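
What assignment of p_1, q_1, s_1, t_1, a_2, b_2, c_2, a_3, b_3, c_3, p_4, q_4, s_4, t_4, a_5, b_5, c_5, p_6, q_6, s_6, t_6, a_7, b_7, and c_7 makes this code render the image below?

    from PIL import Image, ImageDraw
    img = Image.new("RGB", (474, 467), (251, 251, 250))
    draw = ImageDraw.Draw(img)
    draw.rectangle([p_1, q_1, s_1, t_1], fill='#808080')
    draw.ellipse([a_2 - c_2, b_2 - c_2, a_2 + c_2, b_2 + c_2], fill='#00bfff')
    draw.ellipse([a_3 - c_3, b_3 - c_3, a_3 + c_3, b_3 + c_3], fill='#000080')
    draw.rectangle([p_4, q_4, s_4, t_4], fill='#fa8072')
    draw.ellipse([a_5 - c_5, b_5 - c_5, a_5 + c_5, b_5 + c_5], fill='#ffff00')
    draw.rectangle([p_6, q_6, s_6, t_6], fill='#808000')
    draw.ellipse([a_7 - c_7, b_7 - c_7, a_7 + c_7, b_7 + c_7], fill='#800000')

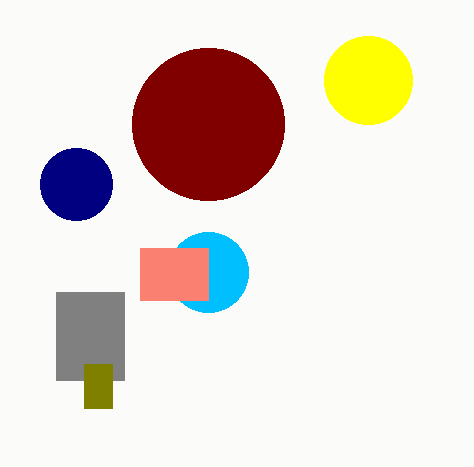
p_1 = 56; q_1 = 292; s_1 = 124; t_1 = 380; a_2 = 208; b_2 = 272; c_2 = 40; a_3 = 76; b_3 = 184; c_3 = 36; p_4 = 140; q_4 = 248; s_4 = 208; t_4 = 300; a_5 = 368; b_5 = 80; c_5 = 44; p_6 = 84; q_6 = 364; s_6 = 112; t_6 = 408; a_7 = 208; b_7 = 124; c_7 = 76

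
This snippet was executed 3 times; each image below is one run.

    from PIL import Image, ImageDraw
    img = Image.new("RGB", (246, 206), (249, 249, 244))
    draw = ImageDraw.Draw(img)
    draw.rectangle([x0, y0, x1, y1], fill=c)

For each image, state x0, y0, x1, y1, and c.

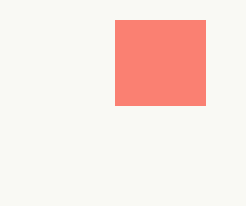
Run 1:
x0 = 115; y0 = 20; x1 = 205; y1 = 105; c = 'salmon'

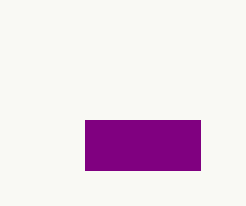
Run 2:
x0 = 85; y0 = 120; x1 = 200; y1 = 170; c = 'purple'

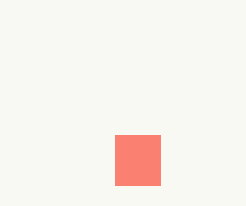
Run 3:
x0 = 115
y0 = 135
x1 = 160
y1 = 185
c = 'salmon'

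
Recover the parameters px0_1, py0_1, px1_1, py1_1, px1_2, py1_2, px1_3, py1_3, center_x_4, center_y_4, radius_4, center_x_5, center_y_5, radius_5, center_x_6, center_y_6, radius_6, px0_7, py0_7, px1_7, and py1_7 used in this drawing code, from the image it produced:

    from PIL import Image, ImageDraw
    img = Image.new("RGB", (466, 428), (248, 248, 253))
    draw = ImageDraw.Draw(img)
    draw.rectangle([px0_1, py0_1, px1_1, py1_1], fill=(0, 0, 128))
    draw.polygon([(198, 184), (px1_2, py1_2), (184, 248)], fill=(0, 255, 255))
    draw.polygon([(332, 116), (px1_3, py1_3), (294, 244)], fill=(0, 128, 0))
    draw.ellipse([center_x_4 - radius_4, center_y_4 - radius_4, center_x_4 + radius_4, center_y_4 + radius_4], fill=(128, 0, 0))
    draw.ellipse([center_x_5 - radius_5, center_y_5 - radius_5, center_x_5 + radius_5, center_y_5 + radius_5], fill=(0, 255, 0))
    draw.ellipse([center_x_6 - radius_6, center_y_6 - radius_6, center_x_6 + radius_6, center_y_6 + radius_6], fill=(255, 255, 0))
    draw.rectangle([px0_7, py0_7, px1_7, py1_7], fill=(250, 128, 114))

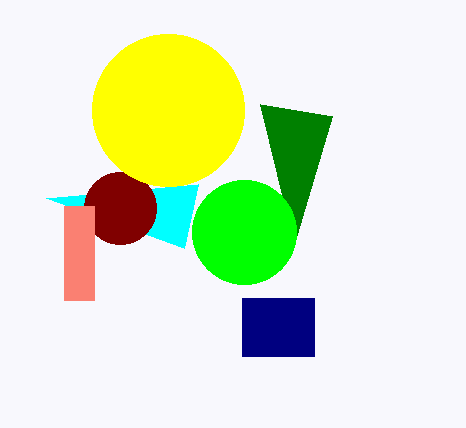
px0_1 = 242, py0_1 = 298, px1_1 = 314, py1_1 = 356, px1_2 = 46, py1_2 = 198, px1_3 = 260, py1_3 = 104, center_x_4 = 120, center_y_4 = 208, radius_4 = 36, center_x_5 = 244, center_y_5 = 232, radius_5 = 52, center_x_6 = 168, center_y_6 = 110, radius_6 = 76, px0_7 = 64, py0_7 = 206, px1_7 = 94, py1_7 = 300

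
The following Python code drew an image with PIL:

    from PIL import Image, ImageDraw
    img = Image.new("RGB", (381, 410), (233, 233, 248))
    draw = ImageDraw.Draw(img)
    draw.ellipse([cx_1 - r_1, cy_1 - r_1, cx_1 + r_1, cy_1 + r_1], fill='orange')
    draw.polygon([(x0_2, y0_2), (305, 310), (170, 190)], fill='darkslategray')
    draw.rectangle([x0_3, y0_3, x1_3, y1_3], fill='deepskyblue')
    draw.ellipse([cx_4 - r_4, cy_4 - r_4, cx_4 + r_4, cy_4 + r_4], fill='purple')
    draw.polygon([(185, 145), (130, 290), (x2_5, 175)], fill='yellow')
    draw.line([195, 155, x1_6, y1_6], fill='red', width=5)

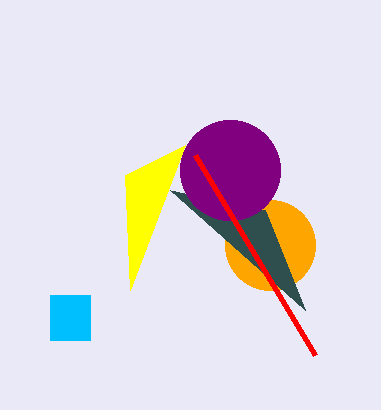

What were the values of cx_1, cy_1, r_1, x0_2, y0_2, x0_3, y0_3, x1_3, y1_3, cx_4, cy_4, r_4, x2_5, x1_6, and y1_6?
cx_1 = 270, cy_1 = 245, r_1 = 45, x0_2 = 265, y0_2 = 210, x0_3 = 50, y0_3 = 295, x1_3 = 90, y1_3 = 340, cx_4 = 230, cy_4 = 170, r_4 = 50, x2_5 = 125, x1_6 = 315, y1_6 = 355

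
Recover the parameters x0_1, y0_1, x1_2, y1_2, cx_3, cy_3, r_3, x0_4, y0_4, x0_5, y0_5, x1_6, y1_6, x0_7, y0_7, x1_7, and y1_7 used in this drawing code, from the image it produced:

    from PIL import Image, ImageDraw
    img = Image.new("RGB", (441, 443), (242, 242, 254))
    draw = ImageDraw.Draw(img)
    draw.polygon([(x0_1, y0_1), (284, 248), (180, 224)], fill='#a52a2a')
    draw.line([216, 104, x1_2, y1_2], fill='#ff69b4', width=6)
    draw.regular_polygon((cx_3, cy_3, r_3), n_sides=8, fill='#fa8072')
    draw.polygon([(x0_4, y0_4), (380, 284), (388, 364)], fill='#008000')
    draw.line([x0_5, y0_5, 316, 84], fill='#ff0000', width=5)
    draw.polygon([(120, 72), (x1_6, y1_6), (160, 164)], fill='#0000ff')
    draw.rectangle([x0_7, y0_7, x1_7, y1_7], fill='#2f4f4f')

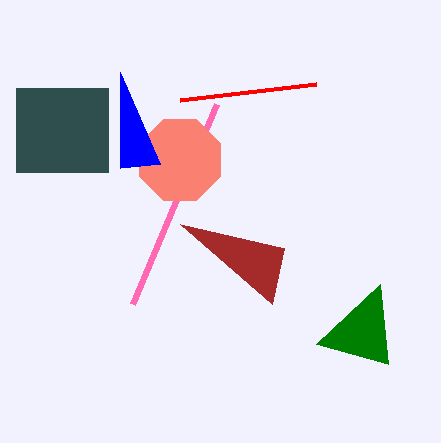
x0_1 = 272; y0_1 = 304; x1_2 = 132; y1_2 = 304; cx_3 = 180; cy_3 = 160; r_3 = 44; x0_4 = 316; y0_4 = 344; x0_5 = 180; y0_5 = 100; x1_6 = 120; y1_6 = 168; x0_7 = 16; y0_7 = 88; x1_7 = 108; y1_7 = 172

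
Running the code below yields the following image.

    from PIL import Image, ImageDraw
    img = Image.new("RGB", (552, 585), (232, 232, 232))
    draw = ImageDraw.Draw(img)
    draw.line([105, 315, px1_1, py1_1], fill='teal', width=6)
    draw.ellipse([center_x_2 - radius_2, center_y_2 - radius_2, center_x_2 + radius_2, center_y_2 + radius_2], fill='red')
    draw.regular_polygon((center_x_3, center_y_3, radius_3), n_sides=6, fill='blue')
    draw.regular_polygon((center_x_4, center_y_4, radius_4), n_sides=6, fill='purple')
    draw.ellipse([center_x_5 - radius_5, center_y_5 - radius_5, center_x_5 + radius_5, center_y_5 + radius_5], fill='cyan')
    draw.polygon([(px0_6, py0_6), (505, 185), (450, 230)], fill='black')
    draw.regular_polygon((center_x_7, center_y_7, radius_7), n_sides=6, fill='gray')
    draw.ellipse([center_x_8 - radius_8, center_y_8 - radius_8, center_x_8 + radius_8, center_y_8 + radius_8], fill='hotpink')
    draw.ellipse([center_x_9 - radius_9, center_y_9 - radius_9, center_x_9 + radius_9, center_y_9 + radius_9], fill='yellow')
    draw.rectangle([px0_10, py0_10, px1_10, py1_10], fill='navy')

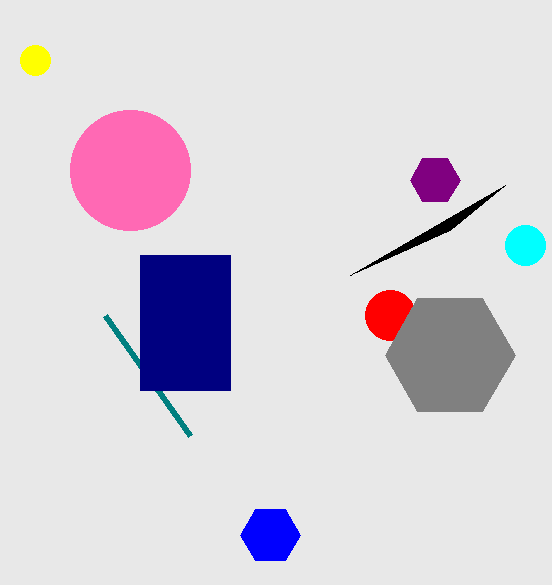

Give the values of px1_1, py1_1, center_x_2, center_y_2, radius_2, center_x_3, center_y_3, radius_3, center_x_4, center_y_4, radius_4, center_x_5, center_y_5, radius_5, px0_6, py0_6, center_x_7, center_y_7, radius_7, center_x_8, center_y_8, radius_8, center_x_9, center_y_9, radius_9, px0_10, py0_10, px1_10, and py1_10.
px1_1 = 190
py1_1 = 435
center_x_2 = 390
center_y_2 = 315
radius_2 = 25
center_x_3 = 270
center_y_3 = 535
radius_3 = 30
center_x_4 = 435
center_y_4 = 180
radius_4 = 25
center_x_5 = 525
center_y_5 = 245
radius_5 = 20
px0_6 = 350
py0_6 = 275
center_x_7 = 450
center_y_7 = 355
radius_7 = 65
center_x_8 = 130
center_y_8 = 170
radius_8 = 60
center_x_9 = 35
center_y_9 = 60
radius_9 = 15
px0_10 = 140
py0_10 = 255
px1_10 = 230
py1_10 = 390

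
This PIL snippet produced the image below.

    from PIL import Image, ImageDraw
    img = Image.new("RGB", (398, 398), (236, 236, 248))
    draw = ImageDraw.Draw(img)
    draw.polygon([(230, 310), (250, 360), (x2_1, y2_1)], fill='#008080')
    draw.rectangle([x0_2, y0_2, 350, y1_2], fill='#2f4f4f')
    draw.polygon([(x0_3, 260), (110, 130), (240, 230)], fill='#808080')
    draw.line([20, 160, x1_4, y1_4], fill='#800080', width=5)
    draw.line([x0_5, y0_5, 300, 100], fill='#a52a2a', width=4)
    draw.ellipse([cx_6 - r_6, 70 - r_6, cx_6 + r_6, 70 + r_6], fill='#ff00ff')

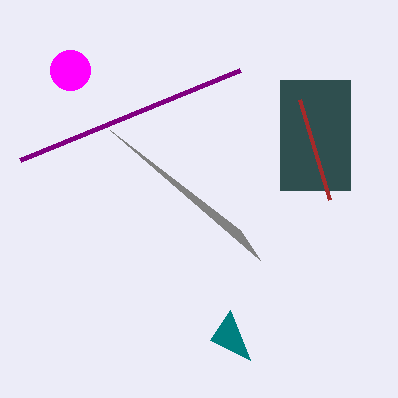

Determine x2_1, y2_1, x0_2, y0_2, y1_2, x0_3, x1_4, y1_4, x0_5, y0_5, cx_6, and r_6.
x2_1 = 210
y2_1 = 340
x0_2 = 280
y0_2 = 80
y1_2 = 190
x0_3 = 260
x1_4 = 240
y1_4 = 70
x0_5 = 330
y0_5 = 200
cx_6 = 70
r_6 = 20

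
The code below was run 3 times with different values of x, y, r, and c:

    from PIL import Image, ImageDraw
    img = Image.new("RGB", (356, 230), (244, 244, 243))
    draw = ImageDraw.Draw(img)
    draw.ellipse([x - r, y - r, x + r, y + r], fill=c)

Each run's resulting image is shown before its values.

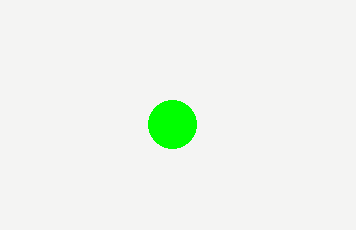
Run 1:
x = 172, y = 124, r = 24, c = 'lime'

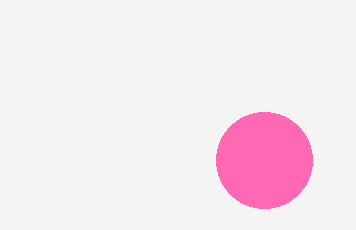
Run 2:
x = 264; y = 160; r = 48; c = 'hotpink'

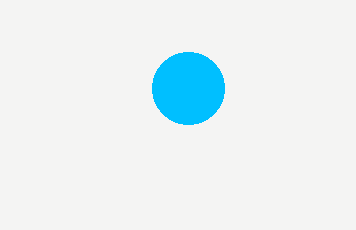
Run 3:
x = 188; y = 88; r = 36; c = 'deepskyblue'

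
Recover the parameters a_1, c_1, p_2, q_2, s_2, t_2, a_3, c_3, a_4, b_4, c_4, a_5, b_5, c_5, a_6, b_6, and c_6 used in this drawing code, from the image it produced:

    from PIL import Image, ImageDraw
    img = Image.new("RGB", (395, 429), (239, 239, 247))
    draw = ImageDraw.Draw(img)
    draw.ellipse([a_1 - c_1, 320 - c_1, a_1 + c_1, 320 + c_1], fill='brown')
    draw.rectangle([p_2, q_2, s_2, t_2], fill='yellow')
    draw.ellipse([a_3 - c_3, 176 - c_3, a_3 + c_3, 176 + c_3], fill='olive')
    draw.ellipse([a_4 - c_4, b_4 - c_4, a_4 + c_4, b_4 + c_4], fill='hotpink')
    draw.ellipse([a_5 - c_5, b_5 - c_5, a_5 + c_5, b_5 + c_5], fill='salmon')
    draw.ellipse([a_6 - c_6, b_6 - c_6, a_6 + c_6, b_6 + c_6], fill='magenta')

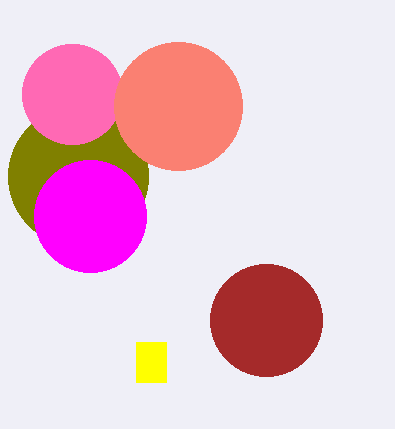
a_1 = 266, c_1 = 56, p_2 = 136, q_2 = 342, s_2 = 166, t_2 = 382, a_3 = 78, c_3 = 70, a_4 = 72, b_4 = 94, c_4 = 50, a_5 = 178, b_5 = 106, c_5 = 64, a_6 = 90, b_6 = 216, c_6 = 56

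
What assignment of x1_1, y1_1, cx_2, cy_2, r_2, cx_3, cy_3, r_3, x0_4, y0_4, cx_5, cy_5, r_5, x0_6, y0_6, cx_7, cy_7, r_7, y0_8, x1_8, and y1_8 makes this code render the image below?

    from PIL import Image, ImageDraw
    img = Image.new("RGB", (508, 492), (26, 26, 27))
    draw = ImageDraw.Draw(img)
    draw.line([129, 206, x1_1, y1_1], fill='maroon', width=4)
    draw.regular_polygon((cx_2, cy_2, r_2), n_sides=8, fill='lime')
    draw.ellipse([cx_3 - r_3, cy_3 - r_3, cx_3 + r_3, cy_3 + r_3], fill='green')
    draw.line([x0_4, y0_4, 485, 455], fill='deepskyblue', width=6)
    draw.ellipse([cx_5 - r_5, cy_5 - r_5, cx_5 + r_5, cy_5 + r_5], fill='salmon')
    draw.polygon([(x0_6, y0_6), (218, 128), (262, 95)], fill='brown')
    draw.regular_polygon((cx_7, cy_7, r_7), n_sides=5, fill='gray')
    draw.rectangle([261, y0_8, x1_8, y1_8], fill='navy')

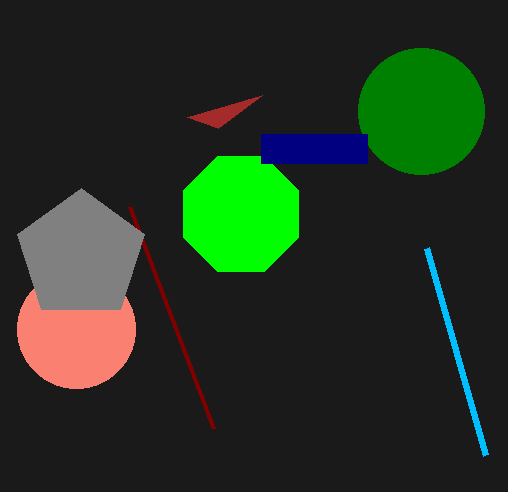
x1_1 = 213
y1_1 = 428
cx_2 = 241
cy_2 = 214
r_2 = 62
cx_3 = 421
cy_3 = 111
r_3 = 63
x0_4 = 426
y0_4 = 248
cx_5 = 76
cy_5 = 329
r_5 = 59
x0_6 = 187
y0_6 = 117
cx_7 = 81
cy_7 = 255
r_7 = 67
y0_8 = 134
x1_8 = 367
y1_8 = 163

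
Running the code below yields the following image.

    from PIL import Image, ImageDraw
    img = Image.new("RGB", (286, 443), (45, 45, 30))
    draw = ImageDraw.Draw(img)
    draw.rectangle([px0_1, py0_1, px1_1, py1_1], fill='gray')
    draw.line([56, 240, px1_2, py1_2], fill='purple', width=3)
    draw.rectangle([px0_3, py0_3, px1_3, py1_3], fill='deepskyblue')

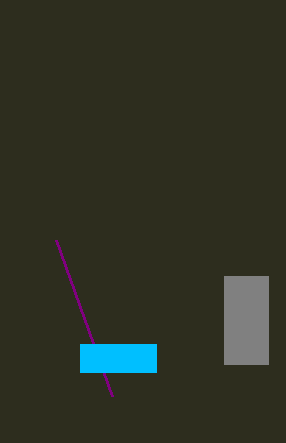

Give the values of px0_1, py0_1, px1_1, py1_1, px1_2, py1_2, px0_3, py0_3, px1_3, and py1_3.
px0_1 = 224; py0_1 = 276; px1_1 = 268; py1_1 = 364; px1_2 = 112; py1_2 = 396; px0_3 = 80; py0_3 = 344; px1_3 = 156; py1_3 = 372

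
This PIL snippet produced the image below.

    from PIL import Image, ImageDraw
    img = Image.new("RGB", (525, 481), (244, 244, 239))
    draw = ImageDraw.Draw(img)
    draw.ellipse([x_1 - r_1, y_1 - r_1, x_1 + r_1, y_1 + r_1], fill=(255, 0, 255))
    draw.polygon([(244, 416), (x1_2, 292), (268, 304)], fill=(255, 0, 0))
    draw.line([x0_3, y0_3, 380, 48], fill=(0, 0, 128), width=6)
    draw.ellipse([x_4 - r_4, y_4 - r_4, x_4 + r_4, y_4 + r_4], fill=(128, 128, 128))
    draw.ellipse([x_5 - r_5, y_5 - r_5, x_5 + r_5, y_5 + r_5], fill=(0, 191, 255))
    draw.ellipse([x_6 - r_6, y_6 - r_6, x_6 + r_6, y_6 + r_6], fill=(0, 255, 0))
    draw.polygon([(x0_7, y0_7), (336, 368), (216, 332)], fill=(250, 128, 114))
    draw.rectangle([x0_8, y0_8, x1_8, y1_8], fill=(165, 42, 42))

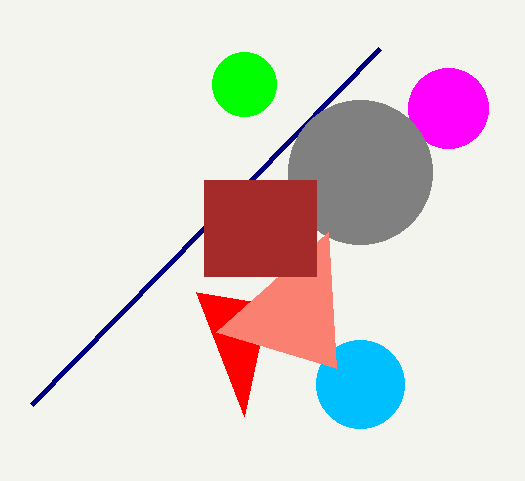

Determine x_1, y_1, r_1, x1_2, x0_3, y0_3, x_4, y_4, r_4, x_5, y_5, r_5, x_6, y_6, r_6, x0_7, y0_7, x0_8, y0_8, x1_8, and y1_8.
x_1 = 448
y_1 = 108
r_1 = 40
x1_2 = 196
x0_3 = 32
y0_3 = 404
x_4 = 360
y_4 = 172
r_4 = 72
x_5 = 360
y_5 = 384
r_5 = 44
x_6 = 244
y_6 = 84
r_6 = 32
x0_7 = 328
y0_7 = 232
x0_8 = 204
y0_8 = 180
x1_8 = 316
y1_8 = 276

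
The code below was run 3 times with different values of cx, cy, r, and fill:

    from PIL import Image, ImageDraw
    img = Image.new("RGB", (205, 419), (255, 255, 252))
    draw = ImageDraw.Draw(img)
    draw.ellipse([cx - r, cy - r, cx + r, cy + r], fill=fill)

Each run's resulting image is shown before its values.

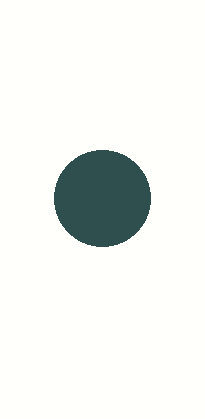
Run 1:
cx = 102, cy = 198, r = 48, fill = 'darkslategray'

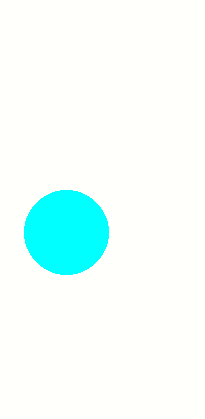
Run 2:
cx = 66, cy = 232, r = 42, fill = 'cyan'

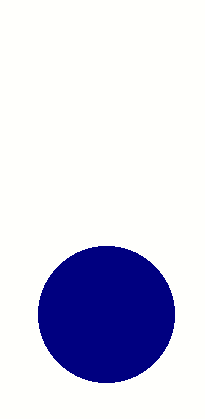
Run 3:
cx = 106, cy = 314, r = 68, fill = 'navy'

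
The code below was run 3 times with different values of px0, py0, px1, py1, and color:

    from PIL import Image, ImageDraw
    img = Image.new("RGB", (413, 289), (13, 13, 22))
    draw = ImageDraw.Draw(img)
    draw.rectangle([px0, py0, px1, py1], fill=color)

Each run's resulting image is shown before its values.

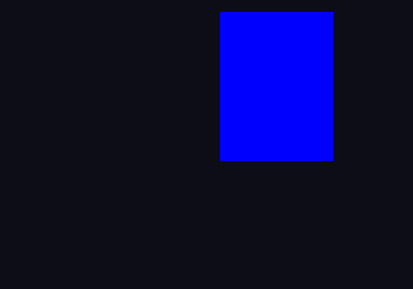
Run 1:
px0 = 220, py0 = 12, px1 = 332, py1 = 160, color = 'blue'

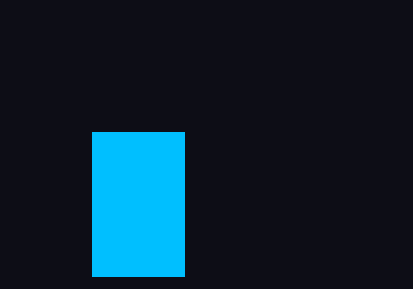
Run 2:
px0 = 92, py0 = 132, px1 = 184, py1 = 276, color = 'deepskyblue'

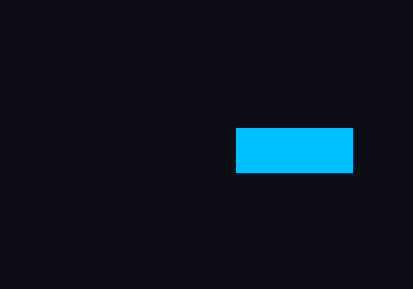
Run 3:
px0 = 236, py0 = 128, px1 = 352, py1 = 172, color = 'deepskyblue'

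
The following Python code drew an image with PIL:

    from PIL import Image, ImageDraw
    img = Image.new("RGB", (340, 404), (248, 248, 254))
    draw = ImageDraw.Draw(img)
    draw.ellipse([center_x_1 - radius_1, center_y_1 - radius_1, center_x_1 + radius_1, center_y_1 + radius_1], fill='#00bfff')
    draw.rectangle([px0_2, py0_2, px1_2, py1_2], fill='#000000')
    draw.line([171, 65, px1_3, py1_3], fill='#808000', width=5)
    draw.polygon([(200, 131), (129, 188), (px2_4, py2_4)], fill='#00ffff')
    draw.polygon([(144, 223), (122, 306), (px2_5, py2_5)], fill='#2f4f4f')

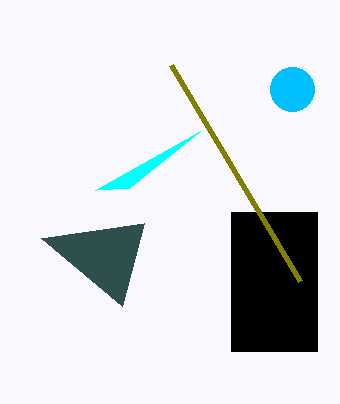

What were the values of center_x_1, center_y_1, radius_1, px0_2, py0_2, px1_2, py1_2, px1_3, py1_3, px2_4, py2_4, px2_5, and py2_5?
center_x_1 = 292
center_y_1 = 89
radius_1 = 22
px0_2 = 231
py0_2 = 212
px1_2 = 317
py1_2 = 351
px1_3 = 300
py1_3 = 281
px2_4 = 95
py2_4 = 190
px2_5 = 41
py2_5 = 238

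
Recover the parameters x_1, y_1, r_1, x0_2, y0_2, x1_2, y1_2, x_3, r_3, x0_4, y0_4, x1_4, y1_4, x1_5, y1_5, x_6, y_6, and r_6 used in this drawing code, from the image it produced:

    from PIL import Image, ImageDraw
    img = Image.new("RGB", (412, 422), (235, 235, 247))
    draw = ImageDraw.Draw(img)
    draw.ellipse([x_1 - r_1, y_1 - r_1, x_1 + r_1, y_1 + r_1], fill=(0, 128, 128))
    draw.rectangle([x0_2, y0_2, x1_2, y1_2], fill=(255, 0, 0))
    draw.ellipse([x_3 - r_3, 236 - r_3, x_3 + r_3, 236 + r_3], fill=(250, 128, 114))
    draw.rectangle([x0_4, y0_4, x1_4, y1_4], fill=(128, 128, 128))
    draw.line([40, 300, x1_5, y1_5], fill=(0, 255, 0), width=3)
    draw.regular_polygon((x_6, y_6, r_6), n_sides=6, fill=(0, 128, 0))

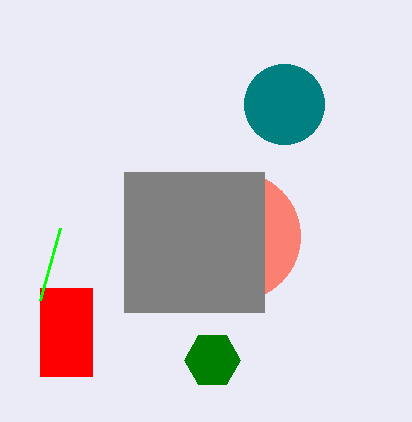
x_1 = 284; y_1 = 104; r_1 = 40; x0_2 = 40; y0_2 = 288; x1_2 = 92; y1_2 = 376; x_3 = 236; r_3 = 64; x0_4 = 124; y0_4 = 172; x1_4 = 264; y1_4 = 312; x1_5 = 60; y1_5 = 228; x_6 = 212; y_6 = 360; r_6 = 28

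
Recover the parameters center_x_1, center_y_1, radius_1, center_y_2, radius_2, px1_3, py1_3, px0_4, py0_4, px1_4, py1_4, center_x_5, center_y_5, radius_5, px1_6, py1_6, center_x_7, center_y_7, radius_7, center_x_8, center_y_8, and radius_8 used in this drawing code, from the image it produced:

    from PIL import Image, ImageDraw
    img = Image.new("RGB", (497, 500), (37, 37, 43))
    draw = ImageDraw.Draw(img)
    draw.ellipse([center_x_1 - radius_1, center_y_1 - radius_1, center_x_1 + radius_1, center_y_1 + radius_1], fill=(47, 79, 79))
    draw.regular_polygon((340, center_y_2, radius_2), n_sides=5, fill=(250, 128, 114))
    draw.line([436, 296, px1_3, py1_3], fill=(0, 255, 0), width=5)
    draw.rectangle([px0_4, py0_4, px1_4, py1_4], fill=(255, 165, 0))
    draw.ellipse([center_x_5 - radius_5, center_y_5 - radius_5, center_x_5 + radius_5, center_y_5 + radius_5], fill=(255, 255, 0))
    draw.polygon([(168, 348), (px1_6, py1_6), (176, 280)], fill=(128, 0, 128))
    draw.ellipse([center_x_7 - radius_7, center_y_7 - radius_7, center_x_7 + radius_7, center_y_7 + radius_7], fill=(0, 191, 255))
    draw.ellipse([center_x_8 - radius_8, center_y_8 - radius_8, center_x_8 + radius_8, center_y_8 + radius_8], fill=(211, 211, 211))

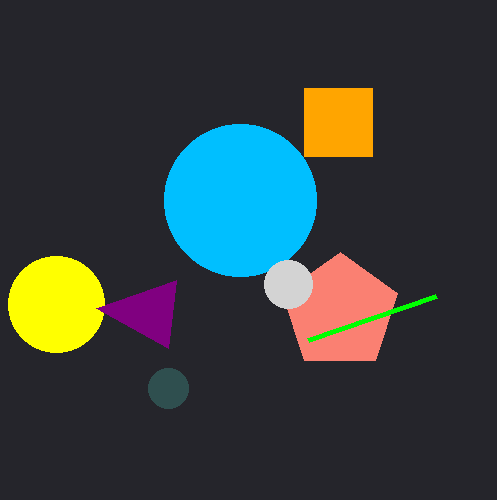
center_x_1 = 168, center_y_1 = 388, radius_1 = 20, center_y_2 = 312, radius_2 = 60, px1_3 = 308, py1_3 = 340, px0_4 = 304, py0_4 = 88, px1_4 = 372, py1_4 = 156, center_x_5 = 56, center_y_5 = 304, radius_5 = 48, px1_6 = 96, py1_6 = 308, center_x_7 = 240, center_y_7 = 200, radius_7 = 76, center_x_8 = 288, center_y_8 = 284, radius_8 = 24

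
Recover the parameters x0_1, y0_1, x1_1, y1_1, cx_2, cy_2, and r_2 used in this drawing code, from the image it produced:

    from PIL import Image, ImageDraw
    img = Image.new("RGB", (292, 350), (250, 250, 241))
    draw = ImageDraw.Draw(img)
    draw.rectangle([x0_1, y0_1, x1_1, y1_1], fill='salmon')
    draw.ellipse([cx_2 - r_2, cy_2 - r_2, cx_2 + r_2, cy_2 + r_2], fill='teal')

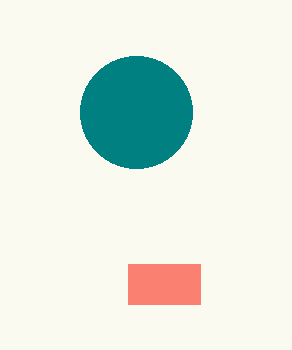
x0_1 = 128, y0_1 = 264, x1_1 = 200, y1_1 = 304, cx_2 = 136, cy_2 = 112, r_2 = 56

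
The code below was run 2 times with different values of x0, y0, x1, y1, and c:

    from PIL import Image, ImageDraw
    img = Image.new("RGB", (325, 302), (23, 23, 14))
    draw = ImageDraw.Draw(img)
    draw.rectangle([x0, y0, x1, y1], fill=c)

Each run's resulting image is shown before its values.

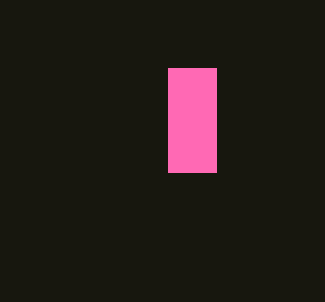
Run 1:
x0 = 168
y0 = 68
x1 = 216
y1 = 172
c = 'hotpink'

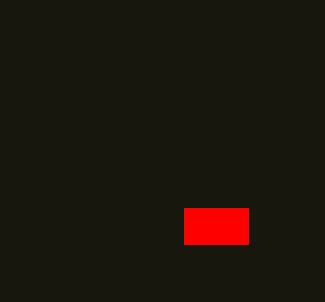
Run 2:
x0 = 184, y0 = 208, x1 = 248, y1 = 244, c = 'red'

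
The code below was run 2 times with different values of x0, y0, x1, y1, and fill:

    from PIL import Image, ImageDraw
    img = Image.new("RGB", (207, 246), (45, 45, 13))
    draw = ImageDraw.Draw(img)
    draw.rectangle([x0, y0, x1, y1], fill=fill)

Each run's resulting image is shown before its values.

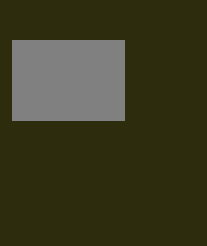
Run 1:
x0 = 12
y0 = 40
x1 = 124
y1 = 120
fill = 'gray'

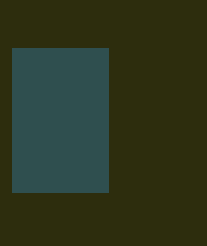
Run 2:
x0 = 12, y0 = 48, x1 = 108, y1 = 192, fill = 'darkslategray'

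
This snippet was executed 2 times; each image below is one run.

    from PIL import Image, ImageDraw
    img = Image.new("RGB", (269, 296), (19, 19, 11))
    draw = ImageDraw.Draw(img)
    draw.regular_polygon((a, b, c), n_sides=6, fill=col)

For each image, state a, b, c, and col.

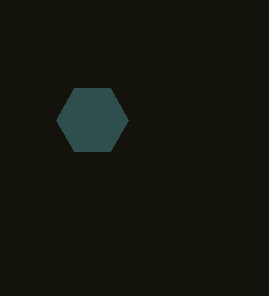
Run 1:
a = 92, b = 120, c = 36, col = 'darkslategray'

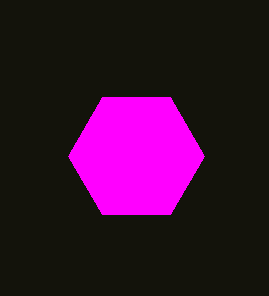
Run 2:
a = 136
b = 156
c = 68
col = 'magenta'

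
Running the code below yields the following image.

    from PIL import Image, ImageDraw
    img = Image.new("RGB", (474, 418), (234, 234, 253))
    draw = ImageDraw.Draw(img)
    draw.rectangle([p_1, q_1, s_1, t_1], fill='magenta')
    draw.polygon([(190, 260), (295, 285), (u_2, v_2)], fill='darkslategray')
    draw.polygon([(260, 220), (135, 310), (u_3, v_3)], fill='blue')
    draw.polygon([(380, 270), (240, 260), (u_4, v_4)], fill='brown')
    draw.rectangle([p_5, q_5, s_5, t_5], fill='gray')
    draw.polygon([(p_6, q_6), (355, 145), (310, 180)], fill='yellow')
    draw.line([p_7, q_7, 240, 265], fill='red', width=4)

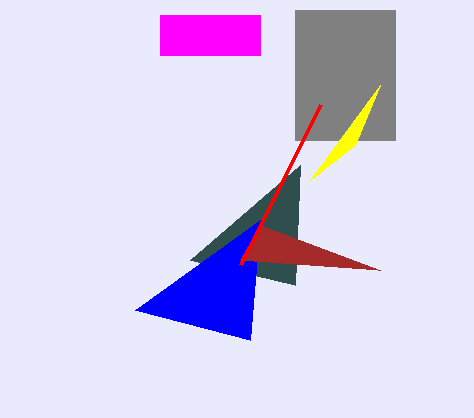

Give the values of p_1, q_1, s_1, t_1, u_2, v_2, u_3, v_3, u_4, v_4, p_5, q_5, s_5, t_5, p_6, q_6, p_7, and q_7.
p_1 = 160; q_1 = 15; s_1 = 260; t_1 = 55; u_2 = 300; v_2 = 165; u_3 = 250; v_3 = 340; u_4 = 260; v_4 = 225; p_5 = 295; q_5 = 10; s_5 = 395; t_5 = 140; p_6 = 380; q_6 = 85; p_7 = 320; q_7 = 105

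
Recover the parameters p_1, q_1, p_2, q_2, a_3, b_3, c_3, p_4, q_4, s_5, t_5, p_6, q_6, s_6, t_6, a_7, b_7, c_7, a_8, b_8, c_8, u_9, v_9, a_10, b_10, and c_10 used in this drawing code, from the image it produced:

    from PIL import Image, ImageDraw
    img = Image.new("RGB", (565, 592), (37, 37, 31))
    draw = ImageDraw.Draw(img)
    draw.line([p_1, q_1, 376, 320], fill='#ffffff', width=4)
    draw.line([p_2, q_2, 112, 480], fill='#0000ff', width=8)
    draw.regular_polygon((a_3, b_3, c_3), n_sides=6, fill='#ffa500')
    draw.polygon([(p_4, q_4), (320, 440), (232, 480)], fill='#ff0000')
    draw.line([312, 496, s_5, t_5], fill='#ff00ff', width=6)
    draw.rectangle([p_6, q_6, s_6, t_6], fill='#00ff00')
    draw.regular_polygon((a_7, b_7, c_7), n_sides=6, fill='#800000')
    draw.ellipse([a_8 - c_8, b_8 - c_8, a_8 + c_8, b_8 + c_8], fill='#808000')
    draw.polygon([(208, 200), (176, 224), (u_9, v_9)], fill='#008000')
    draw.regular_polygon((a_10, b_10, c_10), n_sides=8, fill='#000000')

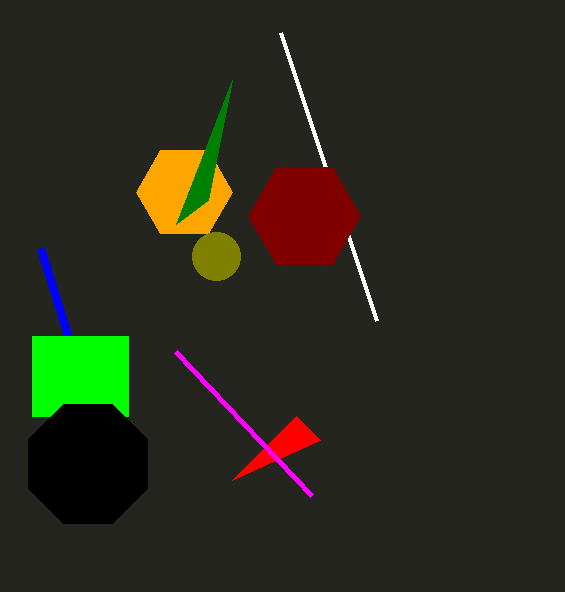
p_1 = 280; q_1 = 32; p_2 = 40; q_2 = 248; a_3 = 184; b_3 = 192; c_3 = 48; p_4 = 296; q_4 = 416; s_5 = 176; t_5 = 352; p_6 = 32; q_6 = 336; s_6 = 128; t_6 = 416; a_7 = 304; b_7 = 216; c_7 = 56; a_8 = 216; b_8 = 256; c_8 = 24; u_9 = 232; v_9 = 80; a_10 = 88; b_10 = 464; c_10 = 64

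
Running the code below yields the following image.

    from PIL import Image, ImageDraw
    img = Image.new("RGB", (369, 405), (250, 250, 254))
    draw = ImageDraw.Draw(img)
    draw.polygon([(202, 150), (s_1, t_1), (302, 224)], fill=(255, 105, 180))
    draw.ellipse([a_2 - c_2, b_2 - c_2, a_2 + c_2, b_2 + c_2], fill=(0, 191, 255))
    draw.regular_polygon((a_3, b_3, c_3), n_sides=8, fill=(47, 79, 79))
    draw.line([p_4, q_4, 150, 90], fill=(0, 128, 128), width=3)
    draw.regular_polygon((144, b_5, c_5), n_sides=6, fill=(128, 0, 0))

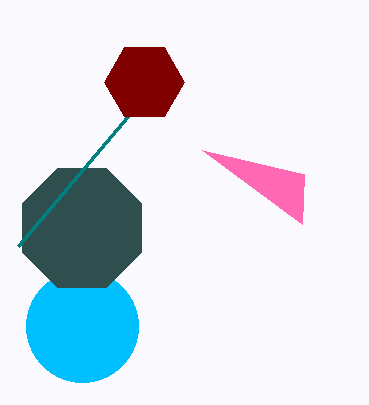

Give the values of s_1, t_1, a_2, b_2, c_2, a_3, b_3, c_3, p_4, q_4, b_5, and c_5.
s_1 = 304
t_1 = 174
a_2 = 82
b_2 = 326
c_2 = 56
a_3 = 82
b_3 = 228
c_3 = 64
p_4 = 18
q_4 = 246
b_5 = 82
c_5 = 40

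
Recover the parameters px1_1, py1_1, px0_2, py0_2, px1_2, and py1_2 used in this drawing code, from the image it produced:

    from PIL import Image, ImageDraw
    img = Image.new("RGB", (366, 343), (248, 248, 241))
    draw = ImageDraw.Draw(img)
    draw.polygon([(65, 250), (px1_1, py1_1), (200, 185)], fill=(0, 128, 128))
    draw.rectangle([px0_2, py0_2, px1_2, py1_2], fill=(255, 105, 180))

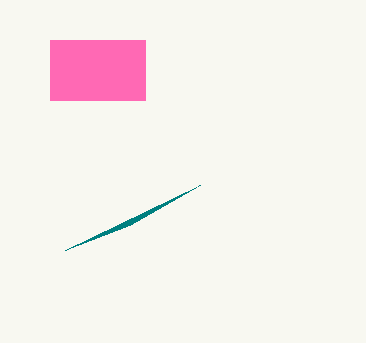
px1_1 = 130; py1_1 = 225; px0_2 = 50; py0_2 = 40; px1_2 = 145; py1_2 = 100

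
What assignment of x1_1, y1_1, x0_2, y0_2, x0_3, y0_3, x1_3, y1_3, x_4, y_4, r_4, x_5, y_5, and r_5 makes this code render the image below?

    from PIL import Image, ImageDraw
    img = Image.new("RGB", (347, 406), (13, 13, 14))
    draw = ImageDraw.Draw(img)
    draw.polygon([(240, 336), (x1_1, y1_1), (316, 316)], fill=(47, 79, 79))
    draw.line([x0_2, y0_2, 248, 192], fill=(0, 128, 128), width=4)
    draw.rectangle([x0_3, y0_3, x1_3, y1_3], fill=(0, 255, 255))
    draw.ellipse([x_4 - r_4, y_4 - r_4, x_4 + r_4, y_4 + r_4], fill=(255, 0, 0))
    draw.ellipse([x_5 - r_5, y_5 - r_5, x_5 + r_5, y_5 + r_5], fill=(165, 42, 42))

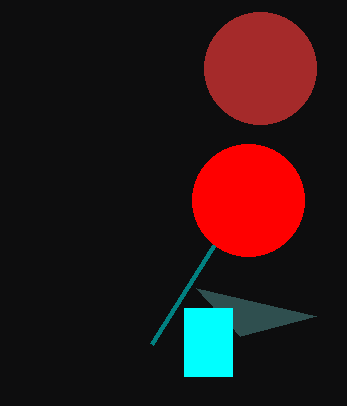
x1_1 = 196, y1_1 = 288, x0_2 = 152, y0_2 = 344, x0_3 = 184, y0_3 = 308, x1_3 = 232, y1_3 = 376, x_4 = 248, y_4 = 200, r_4 = 56, x_5 = 260, y_5 = 68, r_5 = 56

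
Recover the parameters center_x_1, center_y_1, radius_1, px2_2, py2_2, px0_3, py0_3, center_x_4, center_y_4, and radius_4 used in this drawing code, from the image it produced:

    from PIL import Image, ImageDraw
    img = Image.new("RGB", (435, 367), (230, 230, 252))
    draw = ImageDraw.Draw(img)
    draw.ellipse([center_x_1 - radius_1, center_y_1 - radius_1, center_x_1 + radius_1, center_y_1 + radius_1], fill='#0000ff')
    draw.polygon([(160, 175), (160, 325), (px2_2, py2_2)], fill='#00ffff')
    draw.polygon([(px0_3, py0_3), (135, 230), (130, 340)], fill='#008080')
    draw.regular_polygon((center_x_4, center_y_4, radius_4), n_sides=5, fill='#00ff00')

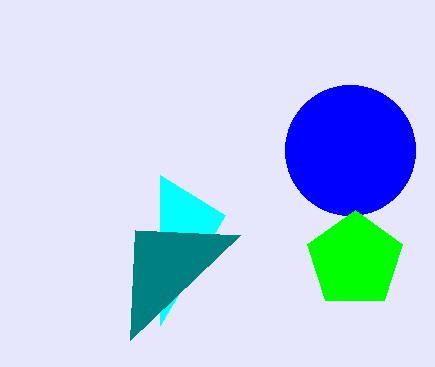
center_x_1 = 350; center_y_1 = 150; radius_1 = 65; px2_2 = 225; py2_2 = 215; px0_3 = 240; py0_3 = 235; center_x_4 = 355; center_y_4 = 260; radius_4 = 50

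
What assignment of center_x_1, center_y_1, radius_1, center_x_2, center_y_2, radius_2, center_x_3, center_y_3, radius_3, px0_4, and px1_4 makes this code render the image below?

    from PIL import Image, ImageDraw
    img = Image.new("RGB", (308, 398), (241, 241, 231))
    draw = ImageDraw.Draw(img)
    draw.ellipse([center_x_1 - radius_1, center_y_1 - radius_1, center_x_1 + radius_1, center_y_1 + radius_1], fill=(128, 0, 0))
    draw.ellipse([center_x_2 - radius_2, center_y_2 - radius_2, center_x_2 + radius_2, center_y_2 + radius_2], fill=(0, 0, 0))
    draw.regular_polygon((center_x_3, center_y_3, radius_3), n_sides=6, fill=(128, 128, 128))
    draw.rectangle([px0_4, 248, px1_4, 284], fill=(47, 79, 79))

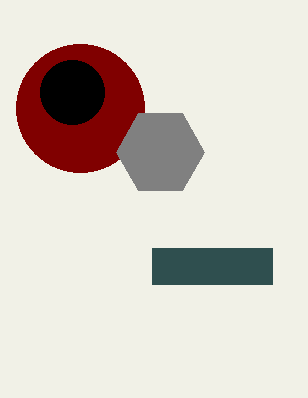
center_x_1 = 80
center_y_1 = 108
radius_1 = 64
center_x_2 = 72
center_y_2 = 92
radius_2 = 32
center_x_3 = 160
center_y_3 = 152
radius_3 = 44
px0_4 = 152
px1_4 = 272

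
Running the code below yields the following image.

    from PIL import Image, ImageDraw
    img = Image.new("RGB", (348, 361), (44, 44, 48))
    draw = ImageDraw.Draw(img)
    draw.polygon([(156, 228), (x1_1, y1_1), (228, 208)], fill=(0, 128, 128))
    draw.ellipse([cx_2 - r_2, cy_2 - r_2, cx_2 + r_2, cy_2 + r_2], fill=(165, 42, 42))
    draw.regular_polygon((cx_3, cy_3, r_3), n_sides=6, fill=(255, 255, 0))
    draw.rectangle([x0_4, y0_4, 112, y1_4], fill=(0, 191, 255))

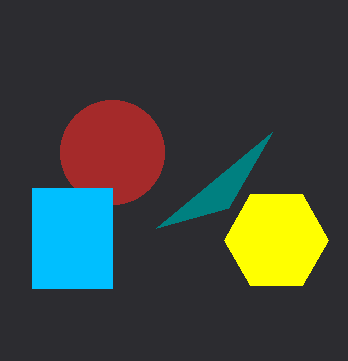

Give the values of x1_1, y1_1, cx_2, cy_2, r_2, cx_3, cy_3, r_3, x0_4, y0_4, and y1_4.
x1_1 = 272; y1_1 = 132; cx_2 = 112; cy_2 = 152; r_2 = 52; cx_3 = 276; cy_3 = 240; r_3 = 52; x0_4 = 32; y0_4 = 188; y1_4 = 288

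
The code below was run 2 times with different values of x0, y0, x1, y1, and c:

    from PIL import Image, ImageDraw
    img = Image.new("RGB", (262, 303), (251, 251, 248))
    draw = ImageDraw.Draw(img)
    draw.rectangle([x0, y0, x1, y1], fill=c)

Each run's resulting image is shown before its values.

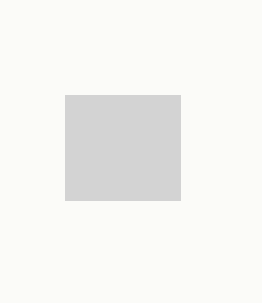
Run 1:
x0 = 65; y0 = 95; x1 = 180; y1 = 200; c = 'lightgray'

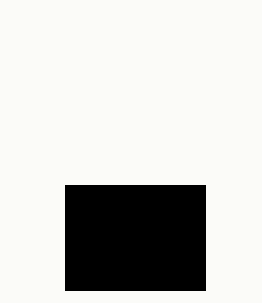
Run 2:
x0 = 65
y0 = 185
x1 = 205
y1 = 290
c = 'black'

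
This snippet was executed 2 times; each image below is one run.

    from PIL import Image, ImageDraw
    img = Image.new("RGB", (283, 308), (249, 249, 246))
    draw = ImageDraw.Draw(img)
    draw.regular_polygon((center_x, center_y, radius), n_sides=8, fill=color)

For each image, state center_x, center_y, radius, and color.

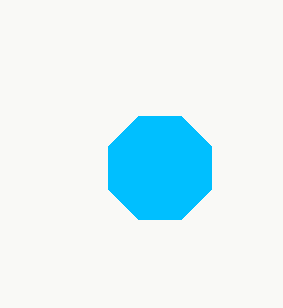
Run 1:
center_x = 160
center_y = 168
radius = 56
color = 'deepskyblue'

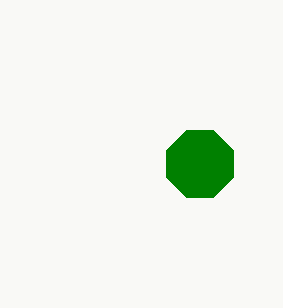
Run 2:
center_x = 200
center_y = 164
radius = 36
color = 'green'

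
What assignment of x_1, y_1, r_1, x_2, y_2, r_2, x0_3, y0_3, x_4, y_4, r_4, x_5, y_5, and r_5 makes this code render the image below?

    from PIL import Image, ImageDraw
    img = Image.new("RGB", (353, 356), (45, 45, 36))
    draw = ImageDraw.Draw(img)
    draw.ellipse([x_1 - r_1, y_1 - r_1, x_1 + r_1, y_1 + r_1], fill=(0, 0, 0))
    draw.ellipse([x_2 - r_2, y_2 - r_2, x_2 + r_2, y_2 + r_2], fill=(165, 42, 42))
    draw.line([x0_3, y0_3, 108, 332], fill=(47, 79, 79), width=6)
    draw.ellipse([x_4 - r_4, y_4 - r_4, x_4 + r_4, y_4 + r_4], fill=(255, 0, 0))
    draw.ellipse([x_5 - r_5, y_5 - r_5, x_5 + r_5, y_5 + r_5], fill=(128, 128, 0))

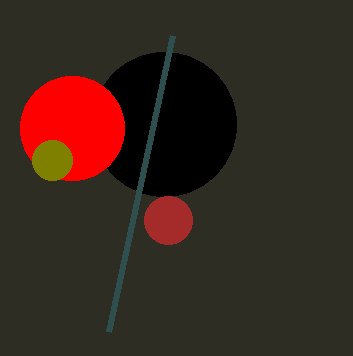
x_1 = 164; y_1 = 124; r_1 = 72; x_2 = 168; y_2 = 220; r_2 = 24; x0_3 = 172; y0_3 = 36; x_4 = 72; y_4 = 128; r_4 = 52; x_5 = 52; y_5 = 160; r_5 = 20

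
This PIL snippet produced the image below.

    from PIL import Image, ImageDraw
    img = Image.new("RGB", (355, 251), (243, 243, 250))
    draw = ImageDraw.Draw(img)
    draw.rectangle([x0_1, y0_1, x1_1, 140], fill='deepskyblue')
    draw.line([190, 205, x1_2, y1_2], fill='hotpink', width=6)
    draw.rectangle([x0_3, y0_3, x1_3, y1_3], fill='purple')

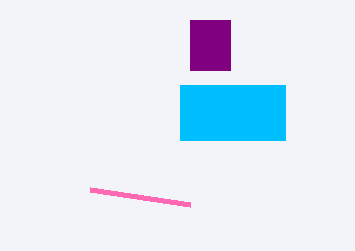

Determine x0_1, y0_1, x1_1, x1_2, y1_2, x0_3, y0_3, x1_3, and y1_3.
x0_1 = 180; y0_1 = 85; x1_1 = 285; x1_2 = 90; y1_2 = 190; x0_3 = 190; y0_3 = 20; x1_3 = 230; y1_3 = 70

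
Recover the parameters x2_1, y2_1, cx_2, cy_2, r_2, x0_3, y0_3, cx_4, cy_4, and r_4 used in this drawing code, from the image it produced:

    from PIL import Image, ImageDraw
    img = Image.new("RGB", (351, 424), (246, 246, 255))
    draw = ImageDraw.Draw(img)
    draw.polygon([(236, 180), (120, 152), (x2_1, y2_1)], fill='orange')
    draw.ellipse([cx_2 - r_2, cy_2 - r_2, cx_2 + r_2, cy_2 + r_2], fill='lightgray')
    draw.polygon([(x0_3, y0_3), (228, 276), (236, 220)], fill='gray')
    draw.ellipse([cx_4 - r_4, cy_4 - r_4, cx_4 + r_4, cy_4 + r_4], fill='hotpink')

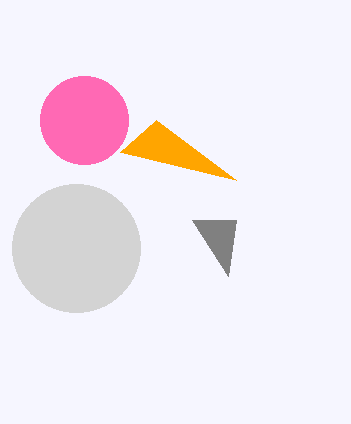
x2_1 = 156; y2_1 = 120; cx_2 = 76; cy_2 = 248; r_2 = 64; x0_3 = 192; y0_3 = 220; cx_4 = 84; cy_4 = 120; r_4 = 44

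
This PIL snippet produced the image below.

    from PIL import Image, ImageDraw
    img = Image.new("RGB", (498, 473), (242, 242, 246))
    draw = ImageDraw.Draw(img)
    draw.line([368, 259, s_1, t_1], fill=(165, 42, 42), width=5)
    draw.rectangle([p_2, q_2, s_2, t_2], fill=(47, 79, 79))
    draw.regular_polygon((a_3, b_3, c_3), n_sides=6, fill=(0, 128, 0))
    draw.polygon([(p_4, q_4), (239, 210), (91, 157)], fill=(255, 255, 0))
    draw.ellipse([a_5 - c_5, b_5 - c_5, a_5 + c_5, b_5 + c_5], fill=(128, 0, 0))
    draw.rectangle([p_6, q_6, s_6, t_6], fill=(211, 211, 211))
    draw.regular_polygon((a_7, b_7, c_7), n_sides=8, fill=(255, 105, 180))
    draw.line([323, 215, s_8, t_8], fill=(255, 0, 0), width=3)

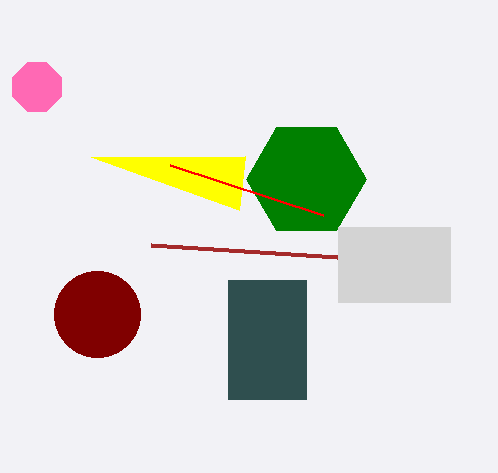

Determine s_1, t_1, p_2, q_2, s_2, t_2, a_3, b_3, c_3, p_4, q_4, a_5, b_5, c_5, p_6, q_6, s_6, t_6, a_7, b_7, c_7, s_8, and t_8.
s_1 = 151; t_1 = 245; p_2 = 228; q_2 = 280; s_2 = 306; t_2 = 399; a_3 = 306; b_3 = 179; c_3 = 60; p_4 = 245; q_4 = 156; a_5 = 97; b_5 = 314; c_5 = 43; p_6 = 338; q_6 = 227; s_6 = 450; t_6 = 302; a_7 = 37; b_7 = 87; c_7 = 26; s_8 = 170; t_8 = 165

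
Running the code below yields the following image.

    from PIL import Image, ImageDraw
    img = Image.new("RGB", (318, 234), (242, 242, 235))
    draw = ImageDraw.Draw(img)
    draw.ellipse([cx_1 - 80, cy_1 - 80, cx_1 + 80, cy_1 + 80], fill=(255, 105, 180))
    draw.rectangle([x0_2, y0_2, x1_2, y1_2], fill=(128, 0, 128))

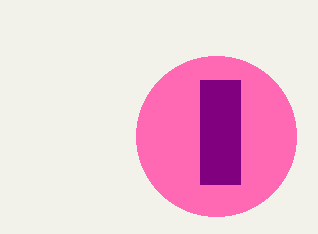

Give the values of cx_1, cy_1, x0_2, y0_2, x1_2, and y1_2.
cx_1 = 216
cy_1 = 136
x0_2 = 200
y0_2 = 80
x1_2 = 240
y1_2 = 184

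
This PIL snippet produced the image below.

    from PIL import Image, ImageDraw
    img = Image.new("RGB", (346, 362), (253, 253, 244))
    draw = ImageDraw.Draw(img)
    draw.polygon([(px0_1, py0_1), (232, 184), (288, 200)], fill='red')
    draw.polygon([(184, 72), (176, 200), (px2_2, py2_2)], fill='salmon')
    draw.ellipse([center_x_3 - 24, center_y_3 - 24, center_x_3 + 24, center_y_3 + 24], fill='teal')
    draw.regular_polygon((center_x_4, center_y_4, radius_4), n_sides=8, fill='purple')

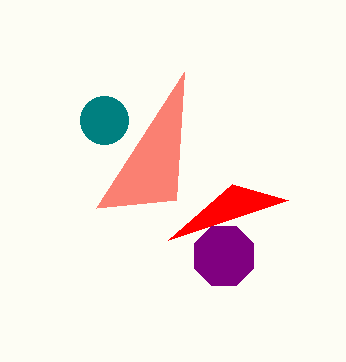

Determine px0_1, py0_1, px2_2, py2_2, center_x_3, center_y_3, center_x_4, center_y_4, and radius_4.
px0_1 = 168; py0_1 = 240; px2_2 = 96; py2_2 = 208; center_x_3 = 104; center_y_3 = 120; center_x_4 = 224; center_y_4 = 256; radius_4 = 32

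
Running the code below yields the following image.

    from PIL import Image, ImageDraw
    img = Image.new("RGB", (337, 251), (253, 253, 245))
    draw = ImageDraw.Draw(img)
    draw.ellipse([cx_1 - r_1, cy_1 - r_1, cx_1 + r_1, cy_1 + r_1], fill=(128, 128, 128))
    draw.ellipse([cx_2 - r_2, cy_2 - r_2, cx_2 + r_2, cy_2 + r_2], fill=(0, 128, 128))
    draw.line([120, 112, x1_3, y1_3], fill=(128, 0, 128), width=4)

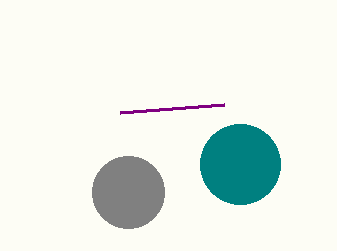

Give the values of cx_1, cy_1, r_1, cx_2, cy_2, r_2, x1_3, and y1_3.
cx_1 = 128
cy_1 = 192
r_1 = 36
cx_2 = 240
cy_2 = 164
r_2 = 40
x1_3 = 224
y1_3 = 104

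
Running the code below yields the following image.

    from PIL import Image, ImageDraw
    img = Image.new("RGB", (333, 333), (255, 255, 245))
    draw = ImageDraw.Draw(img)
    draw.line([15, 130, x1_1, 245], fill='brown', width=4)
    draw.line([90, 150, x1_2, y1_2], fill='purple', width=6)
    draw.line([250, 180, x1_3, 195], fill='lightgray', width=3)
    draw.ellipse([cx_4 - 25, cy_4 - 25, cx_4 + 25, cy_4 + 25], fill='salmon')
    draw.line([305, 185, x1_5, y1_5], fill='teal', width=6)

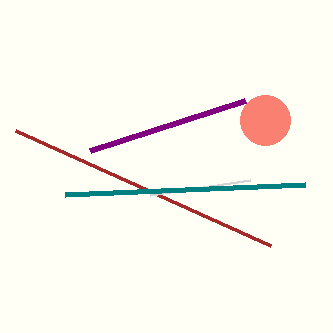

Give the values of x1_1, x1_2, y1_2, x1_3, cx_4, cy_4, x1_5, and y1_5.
x1_1 = 270; x1_2 = 245; y1_2 = 100; x1_3 = 150; cx_4 = 265; cy_4 = 120; x1_5 = 65; y1_5 = 195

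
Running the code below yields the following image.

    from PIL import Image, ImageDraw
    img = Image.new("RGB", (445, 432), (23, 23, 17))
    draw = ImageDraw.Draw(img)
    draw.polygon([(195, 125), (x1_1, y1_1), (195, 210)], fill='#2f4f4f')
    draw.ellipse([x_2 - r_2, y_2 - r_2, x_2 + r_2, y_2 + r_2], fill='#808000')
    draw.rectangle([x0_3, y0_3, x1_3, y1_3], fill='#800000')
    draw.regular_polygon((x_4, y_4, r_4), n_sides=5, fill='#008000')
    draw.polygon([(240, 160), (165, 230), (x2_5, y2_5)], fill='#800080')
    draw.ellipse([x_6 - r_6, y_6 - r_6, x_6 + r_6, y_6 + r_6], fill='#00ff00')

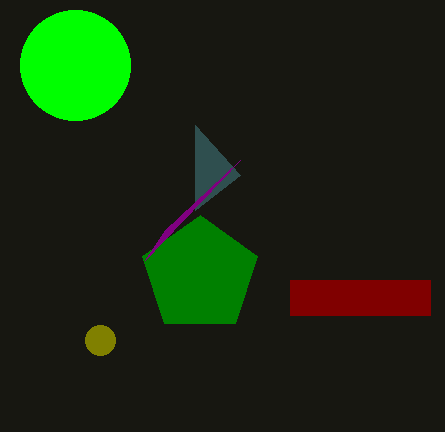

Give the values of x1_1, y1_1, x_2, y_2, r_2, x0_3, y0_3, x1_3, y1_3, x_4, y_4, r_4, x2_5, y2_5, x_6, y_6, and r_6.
x1_1 = 240
y1_1 = 175
x_2 = 100
y_2 = 340
r_2 = 15
x0_3 = 290
y0_3 = 280
x1_3 = 430
y1_3 = 315
x_4 = 200
y_4 = 275
r_4 = 60
x2_5 = 145
y2_5 = 260
x_6 = 75
y_6 = 65
r_6 = 55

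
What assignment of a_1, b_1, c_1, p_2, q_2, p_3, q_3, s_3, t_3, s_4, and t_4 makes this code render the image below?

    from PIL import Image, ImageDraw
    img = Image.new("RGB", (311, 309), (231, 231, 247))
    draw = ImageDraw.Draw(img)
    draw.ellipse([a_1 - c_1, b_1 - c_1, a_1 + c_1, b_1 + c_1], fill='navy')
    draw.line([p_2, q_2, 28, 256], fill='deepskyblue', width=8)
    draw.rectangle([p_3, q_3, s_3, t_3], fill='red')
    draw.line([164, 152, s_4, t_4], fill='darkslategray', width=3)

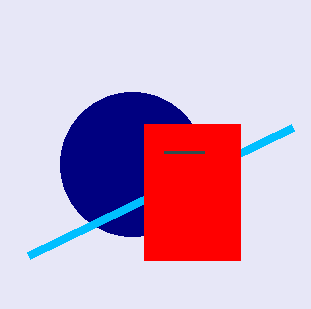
a_1 = 132, b_1 = 164, c_1 = 72, p_2 = 292, q_2 = 128, p_3 = 144, q_3 = 124, s_3 = 240, t_3 = 260, s_4 = 204, t_4 = 152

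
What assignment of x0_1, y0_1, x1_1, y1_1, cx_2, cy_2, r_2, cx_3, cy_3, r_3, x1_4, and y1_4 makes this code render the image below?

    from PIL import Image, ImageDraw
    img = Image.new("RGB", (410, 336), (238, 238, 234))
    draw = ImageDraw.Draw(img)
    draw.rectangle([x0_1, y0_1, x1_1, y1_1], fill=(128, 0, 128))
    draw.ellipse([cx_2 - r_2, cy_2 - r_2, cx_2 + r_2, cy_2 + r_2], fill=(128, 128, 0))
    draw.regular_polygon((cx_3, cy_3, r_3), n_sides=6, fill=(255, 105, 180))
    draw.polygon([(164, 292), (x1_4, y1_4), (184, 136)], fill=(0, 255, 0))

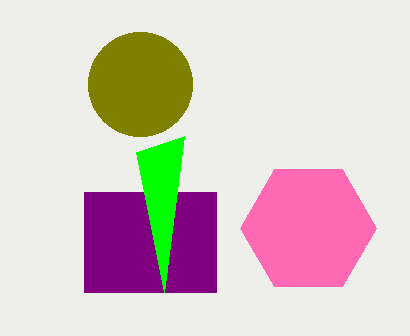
x0_1 = 84; y0_1 = 192; x1_1 = 216; y1_1 = 292; cx_2 = 140; cy_2 = 84; r_2 = 52; cx_3 = 308; cy_3 = 228; r_3 = 68; x1_4 = 136; y1_4 = 152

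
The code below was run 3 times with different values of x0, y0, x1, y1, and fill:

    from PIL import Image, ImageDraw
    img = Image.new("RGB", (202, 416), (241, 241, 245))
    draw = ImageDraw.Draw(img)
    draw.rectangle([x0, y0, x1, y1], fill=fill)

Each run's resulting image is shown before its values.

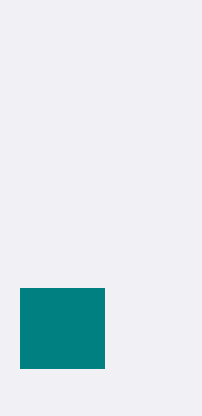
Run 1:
x0 = 20
y0 = 288
x1 = 104
y1 = 368
fill = 'teal'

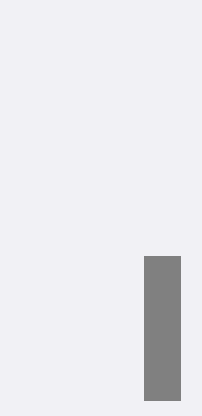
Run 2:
x0 = 144, y0 = 256, x1 = 180, y1 = 400, fill = 'gray'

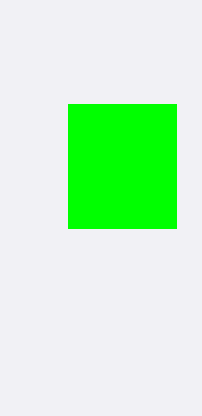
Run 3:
x0 = 68; y0 = 104; x1 = 176; y1 = 228; fill = 'lime'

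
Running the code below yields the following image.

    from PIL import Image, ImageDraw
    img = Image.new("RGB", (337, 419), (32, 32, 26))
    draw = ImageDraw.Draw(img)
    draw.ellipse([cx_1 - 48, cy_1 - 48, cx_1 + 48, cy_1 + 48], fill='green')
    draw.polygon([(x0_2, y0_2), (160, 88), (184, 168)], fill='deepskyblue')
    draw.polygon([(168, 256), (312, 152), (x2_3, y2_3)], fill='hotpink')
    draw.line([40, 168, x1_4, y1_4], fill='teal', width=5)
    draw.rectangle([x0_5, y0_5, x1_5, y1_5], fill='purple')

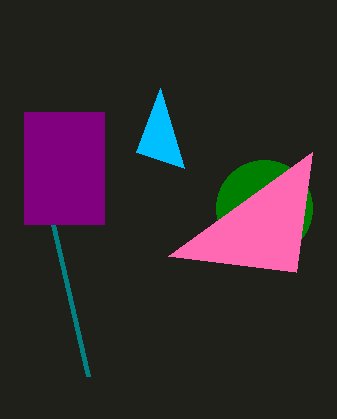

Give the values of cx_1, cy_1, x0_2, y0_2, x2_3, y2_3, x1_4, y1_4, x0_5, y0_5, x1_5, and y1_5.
cx_1 = 264
cy_1 = 208
x0_2 = 136
y0_2 = 152
x2_3 = 296
y2_3 = 272
x1_4 = 88
y1_4 = 376
x0_5 = 24
y0_5 = 112
x1_5 = 104
y1_5 = 224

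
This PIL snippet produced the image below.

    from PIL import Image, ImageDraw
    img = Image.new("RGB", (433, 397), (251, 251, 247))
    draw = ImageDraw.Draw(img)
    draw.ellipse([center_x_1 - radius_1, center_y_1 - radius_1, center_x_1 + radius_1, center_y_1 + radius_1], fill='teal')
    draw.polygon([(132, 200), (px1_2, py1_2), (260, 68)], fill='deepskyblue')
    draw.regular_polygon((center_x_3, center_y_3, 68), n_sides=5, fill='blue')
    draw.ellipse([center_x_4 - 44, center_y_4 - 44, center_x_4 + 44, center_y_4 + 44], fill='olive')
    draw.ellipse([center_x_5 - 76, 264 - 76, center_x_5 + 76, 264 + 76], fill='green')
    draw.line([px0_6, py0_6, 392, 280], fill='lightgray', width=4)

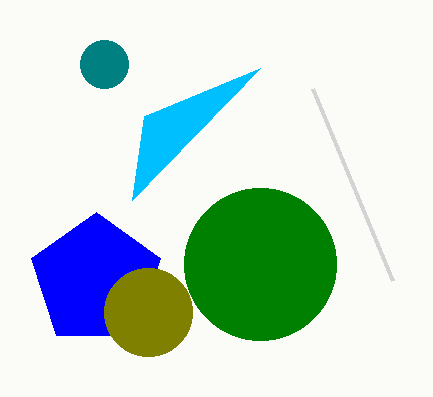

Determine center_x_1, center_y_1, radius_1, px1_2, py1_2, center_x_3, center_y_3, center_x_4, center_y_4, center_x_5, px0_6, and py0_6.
center_x_1 = 104; center_y_1 = 64; radius_1 = 24; px1_2 = 144; py1_2 = 116; center_x_3 = 96; center_y_3 = 280; center_x_4 = 148; center_y_4 = 312; center_x_5 = 260; px0_6 = 312; py0_6 = 88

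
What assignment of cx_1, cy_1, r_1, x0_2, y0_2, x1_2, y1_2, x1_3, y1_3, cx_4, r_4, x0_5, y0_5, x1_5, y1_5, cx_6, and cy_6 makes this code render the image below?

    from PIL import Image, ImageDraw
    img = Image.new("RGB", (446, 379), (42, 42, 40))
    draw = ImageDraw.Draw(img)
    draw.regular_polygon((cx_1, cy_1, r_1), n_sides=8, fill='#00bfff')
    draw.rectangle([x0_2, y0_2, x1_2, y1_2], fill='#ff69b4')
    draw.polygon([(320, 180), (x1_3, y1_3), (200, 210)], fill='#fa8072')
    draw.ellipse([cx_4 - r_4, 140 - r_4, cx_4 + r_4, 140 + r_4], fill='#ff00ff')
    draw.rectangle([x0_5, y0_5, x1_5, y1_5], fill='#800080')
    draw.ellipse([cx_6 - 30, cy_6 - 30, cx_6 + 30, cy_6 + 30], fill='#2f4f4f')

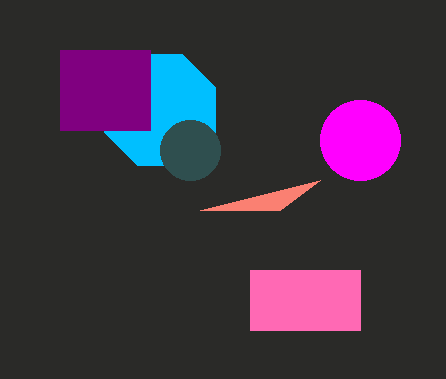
cx_1 = 160; cy_1 = 110; r_1 = 60; x0_2 = 250; y0_2 = 270; x1_2 = 360; y1_2 = 330; x1_3 = 280; y1_3 = 210; cx_4 = 360; r_4 = 40; x0_5 = 60; y0_5 = 50; x1_5 = 150; y1_5 = 130; cx_6 = 190; cy_6 = 150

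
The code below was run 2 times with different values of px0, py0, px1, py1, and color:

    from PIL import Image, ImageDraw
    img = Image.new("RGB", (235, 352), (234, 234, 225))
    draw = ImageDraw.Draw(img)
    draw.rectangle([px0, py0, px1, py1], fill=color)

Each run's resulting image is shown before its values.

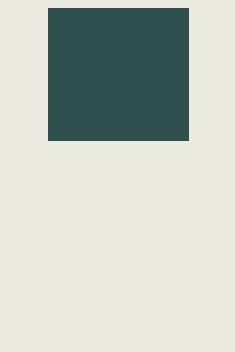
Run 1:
px0 = 48
py0 = 8
px1 = 188
py1 = 140
color = 'darkslategray'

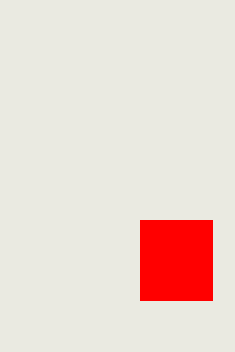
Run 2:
px0 = 140
py0 = 220
px1 = 212
py1 = 300
color = 'red'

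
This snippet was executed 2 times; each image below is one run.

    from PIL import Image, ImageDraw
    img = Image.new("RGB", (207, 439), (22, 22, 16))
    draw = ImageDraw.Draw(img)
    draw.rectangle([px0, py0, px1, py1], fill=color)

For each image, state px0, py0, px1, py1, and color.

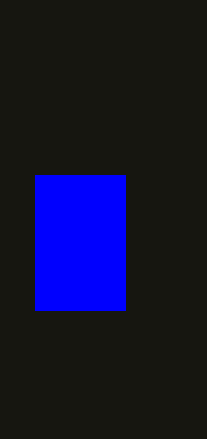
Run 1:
px0 = 35, py0 = 175, px1 = 125, py1 = 310, color = 'blue'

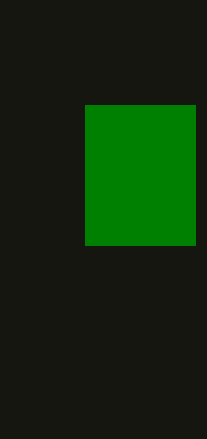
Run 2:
px0 = 85, py0 = 105, px1 = 195, py1 = 245, color = 'green'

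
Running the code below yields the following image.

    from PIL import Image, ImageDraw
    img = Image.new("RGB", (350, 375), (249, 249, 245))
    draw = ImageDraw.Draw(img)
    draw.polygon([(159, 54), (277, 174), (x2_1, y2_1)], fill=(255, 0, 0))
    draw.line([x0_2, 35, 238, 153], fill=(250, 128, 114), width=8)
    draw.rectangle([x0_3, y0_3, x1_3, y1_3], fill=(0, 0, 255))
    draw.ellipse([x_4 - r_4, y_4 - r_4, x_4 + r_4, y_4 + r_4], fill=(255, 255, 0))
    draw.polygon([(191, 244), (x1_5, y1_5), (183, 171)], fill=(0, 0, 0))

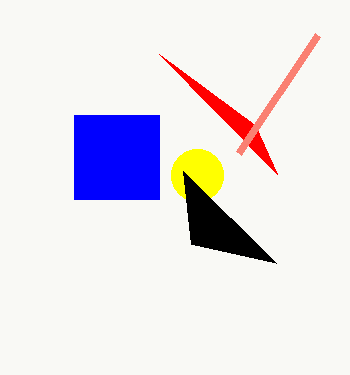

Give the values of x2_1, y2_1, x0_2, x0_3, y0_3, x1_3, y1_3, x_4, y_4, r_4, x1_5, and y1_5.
x2_1 = 255; y2_1 = 125; x0_2 = 317; x0_3 = 74; y0_3 = 115; x1_3 = 159; y1_3 = 199; x_4 = 197; y_4 = 175; r_4 = 26; x1_5 = 276; y1_5 = 263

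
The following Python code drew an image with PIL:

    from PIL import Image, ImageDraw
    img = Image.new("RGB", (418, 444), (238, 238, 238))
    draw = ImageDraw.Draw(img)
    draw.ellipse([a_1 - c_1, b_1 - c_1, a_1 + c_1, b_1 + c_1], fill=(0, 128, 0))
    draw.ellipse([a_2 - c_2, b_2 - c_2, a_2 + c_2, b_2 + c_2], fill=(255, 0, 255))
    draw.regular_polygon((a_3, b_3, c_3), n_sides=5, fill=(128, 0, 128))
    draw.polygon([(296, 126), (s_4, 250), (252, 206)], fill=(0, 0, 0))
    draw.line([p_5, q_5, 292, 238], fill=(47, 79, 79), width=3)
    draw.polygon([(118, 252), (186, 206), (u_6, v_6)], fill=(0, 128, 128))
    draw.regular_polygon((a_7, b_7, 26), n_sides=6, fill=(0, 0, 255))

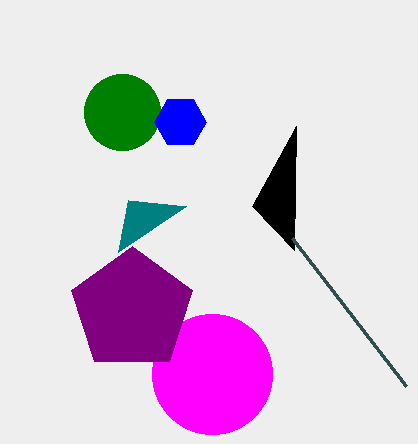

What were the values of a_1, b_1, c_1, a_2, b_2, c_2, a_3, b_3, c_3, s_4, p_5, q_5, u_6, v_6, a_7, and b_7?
a_1 = 122, b_1 = 112, c_1 = 38, a_2 = 212, b_2 = 374, c_2 = 60, a_3 = 132, b_3 = 310, c_3 = 64, s_4 = 294, p_5 = 406, q_5 = 386, u_6 = 128, v_6 = 200, a_7 = 180, b_7 = 122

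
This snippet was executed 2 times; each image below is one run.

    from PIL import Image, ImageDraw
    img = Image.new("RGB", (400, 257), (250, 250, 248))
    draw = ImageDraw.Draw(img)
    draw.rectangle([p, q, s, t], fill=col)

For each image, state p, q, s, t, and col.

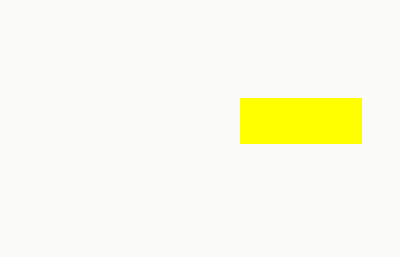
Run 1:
p = 240; q = 98; s = 361; t = 143; col = 'yellow'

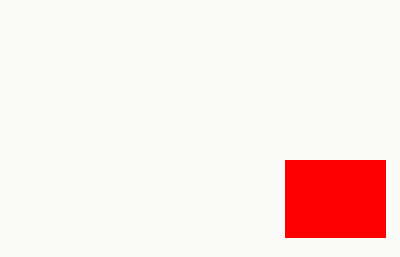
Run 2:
p = 285
q = 160
s = 385
t = 237
col = 'red'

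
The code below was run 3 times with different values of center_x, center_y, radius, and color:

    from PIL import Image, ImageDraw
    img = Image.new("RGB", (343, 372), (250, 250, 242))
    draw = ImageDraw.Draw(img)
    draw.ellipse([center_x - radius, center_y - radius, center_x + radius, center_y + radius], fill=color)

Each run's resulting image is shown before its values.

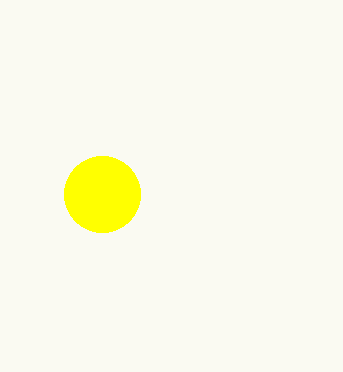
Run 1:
center_x = 102, center_y = 194, radius = 38, color = 'yellow'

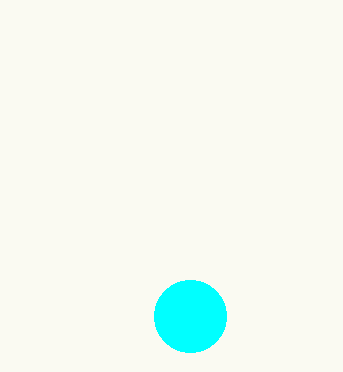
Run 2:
center_x = 190
center_y = 316
radius = 36
color = 'cyan'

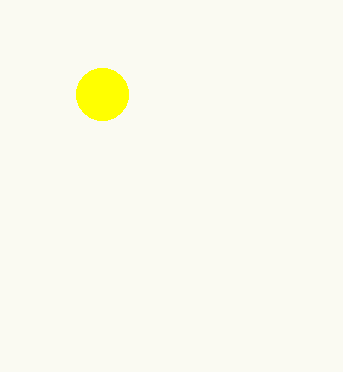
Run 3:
center_x = 102, center_y = 94, radius = 26, color = 'yellow'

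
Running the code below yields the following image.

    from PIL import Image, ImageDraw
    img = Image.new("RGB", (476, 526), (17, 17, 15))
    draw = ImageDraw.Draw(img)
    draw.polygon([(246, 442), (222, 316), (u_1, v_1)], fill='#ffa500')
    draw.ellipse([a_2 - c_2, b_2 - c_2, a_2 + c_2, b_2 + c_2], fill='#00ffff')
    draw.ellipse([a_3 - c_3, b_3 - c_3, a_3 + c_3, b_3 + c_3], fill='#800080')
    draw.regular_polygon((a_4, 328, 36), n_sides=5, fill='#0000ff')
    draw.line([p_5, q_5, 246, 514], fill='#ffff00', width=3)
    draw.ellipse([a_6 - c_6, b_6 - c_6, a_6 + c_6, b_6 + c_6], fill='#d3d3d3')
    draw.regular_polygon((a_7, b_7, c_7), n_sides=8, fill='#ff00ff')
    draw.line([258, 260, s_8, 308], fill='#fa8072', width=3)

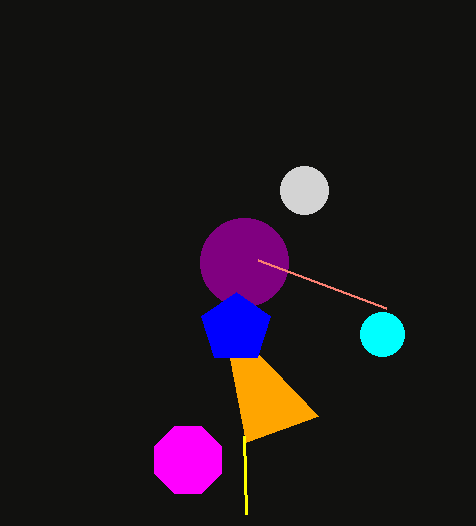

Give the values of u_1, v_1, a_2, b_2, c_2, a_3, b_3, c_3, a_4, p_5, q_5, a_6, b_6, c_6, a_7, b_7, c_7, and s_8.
u_1 = 318
v_1 = 416
a_2 = 382
b_2 = 334
c_2 = 22
a_3 = 244
b_3 = 262
c_3 = 44
a_4 = 236
p_5 = 244
q_5 = 436
a_6 = 304
b_6 = 190
c_6 = 24
a_7 = 188
b_7 = 460
c_7 = 36
s_8 = 386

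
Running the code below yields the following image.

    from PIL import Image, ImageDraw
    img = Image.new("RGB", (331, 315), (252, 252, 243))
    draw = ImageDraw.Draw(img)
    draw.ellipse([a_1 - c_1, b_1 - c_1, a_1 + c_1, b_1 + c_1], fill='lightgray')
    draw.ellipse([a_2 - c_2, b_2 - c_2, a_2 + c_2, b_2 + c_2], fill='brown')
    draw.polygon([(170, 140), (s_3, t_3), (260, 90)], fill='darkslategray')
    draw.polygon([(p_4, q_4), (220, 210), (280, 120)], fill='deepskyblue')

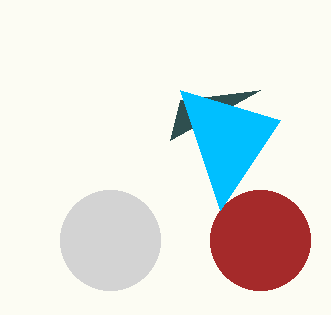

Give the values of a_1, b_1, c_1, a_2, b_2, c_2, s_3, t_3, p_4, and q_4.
a_1 = 110, b_1 = 240, c_1 = 50, a_2 = 260, b_2 = 240, c_2 = 50, s_3 = 180, t_3 = 100, p_4 = 180, q_4 = 90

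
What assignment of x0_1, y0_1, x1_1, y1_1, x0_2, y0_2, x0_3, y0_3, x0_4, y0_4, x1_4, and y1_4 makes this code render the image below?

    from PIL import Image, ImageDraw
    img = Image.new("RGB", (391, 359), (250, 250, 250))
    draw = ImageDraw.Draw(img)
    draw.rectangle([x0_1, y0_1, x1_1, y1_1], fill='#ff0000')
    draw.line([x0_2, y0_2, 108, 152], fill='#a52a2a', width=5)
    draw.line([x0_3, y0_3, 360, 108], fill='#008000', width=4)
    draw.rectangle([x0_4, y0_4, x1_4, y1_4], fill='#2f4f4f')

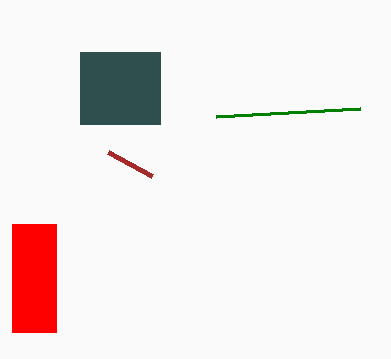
x0_1 = 12
y0_1 = 224
x1_1 = 56
y1_1 = 332
x0_2 = 152
y0_2 = 176
x0_3 = 216
y0_3 = 116
x0_4 = 80
y0_4 = 52
x1_4 = 160
y1_4 = 124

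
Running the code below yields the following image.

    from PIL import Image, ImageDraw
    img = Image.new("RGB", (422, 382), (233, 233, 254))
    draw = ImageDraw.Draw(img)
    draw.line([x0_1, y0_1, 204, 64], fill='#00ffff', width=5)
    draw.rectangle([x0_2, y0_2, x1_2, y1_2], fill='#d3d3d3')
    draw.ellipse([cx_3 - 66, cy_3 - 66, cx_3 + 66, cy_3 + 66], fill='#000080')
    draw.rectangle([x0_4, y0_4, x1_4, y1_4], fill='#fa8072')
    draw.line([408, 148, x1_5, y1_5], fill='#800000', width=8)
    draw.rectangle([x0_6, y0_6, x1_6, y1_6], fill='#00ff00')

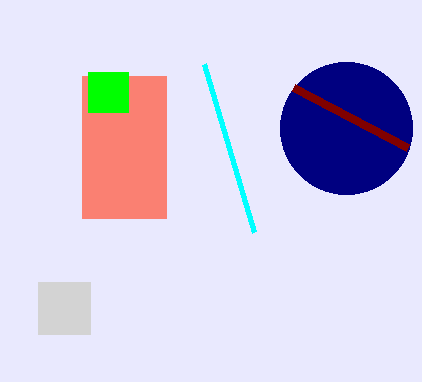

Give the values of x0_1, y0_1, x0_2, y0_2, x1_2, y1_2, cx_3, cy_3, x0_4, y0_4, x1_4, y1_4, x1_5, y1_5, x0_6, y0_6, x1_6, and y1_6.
x0_1 = 254
y0_1 = 232
x0_2 = 38
y0_2 = 282
x1_2 = 90
y1_2 = 334
cx_3 = 346
cy_3 = 128
x0_4 = 82
y0_4 = 76
x1_4 = 166
y1_4 = 218
x1_5 = 294
y1_5 = 88
x0_6 = 88
y0_6 = 72
x1_6 = 128
y1_6 = 112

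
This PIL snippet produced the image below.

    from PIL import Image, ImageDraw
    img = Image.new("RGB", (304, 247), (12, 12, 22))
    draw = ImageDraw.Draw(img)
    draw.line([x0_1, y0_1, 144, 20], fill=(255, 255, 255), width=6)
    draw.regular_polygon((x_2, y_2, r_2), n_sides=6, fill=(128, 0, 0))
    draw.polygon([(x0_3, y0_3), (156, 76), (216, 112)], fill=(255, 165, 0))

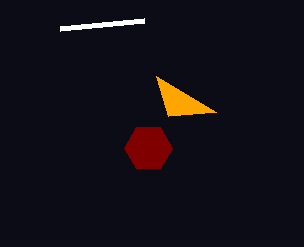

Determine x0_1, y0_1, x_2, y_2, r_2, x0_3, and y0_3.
x0_1 = 60
y0_1 = 28
x_2 = 148
y_2 = 148
r_2 = 24
x0_3 = 168
y0_3 = 116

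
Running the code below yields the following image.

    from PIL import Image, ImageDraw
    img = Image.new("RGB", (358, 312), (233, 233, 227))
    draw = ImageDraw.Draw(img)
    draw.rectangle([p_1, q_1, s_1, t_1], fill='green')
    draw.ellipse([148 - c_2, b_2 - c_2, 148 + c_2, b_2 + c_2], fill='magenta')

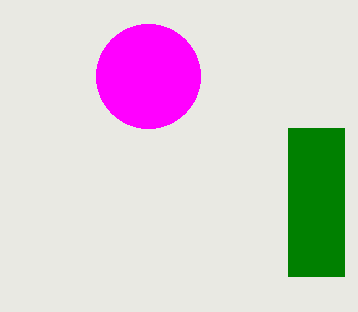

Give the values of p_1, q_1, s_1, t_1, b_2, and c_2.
p_1 = 288, q_1 = 128, s_1 = 344, t_1 = 276, b_2 = 76, c_2 = 52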